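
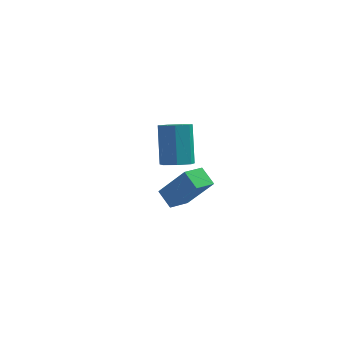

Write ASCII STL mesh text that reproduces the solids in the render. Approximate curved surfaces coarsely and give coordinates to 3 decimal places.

solid 
facet normal 0.161 -0.418 -0.894
outer loop
vertex -2.486 -1.803 0.436
vertex -3.135 -2.154 0.483
vertex -2.991 -1.487 0.197
endloop
endfacet
facet normal 0.596 0.764 -0.249
outer loop
vertex -2.486 -1.803 0.436
vertex -2.991 -1.487 0.197
vertex -2.815 -0.954 2.251
endloop
endfacet
facet normal 0.595 0.764 -0.249
outer loop
vertex -2.815 -0.954 2.251
vertex -2.991 -1.487 0.197
vertex -3.32 -0.639 2.011
endloop
endfacet
facet normal -0.163 0.419 0.893
outer loop
vertex -2.815 -0.954 2.251
vertex -3.32 -0.639 2.011
vertex -3.465 -1.306 2.297
endloop
endfacet
facet normal 0.162 -0.418 -0.894
outer loop
vertex -2.991 -1.487 0.197
vertex -3.135 -2.154 0.483
vertex -3.605 -1.674 0.173
endloop
endfacet
facet normal -0.245 0.861 -0.447
outer loop
vertex -2.991 -1.487 0.197
vertex -3.605 -1.674 0.173
vertex -3.32 -0.639 2.011
endloop
endfacet
facet normal -0.243 0.861 -0.447
outer loop
vertex -3.32 -0.639 2.011
vertex -3.605 -1.674 0.173
vertex -3.934 -0.825 1.987
endloop
endfacet
facet normal -0.162 0.418 0.894
outer loop
vertex -3.32 -0.639 2.011
vertex -3.934 -0.825 1.987
vertex -3.465 -1.306 2.297
endloop
endfacet
facet normal 0.163 -0.418 -0.894
outer loop
vertex -3.605 -1.674 0.173
vertex -3.135 -2.154 0.483
vertex -3.865 -2.222 0.382
endloop
endfacet
facet normal -0.900 0.309 -0.308
outer loop
vertex -3.605 -1.674 0.173
vertex -3.865 -2.222 0.382
vertex -3.934 -0.825 1.987
endloop
endfacet
facet normal -0.899 0.310 -0.308
outer loop
vertex -3.934 -0.825 1.987
vertex -3.865 -2.222 0.382
vertex -4.195 -1.374 2.197
endloop
endfacet
facet normal -0.161 0.419 0.894
outer loop
vertex -3.934 -0.825 1.987
vertex -4.195 -1.374 2.197
vertex -3.465 -1.306 2.297
endloop
endfacet
facet normal 0.163 -0.417 -0.894
outer loop
vertex -3.865 -2.222 0.382
vertex -3.135 -2.154 0.483
vertex -3.576 -2.72 0.667
endloop
endfacet
facet normal -0.878 -0.474 0.062
outer loop
vertex -3.865 -2.222 0.382
vertex -3.576 -2.72 0.667
vertex -4.195 -1.374 2.197
endloop
endfacet
facet normal -0.877 -0.476 0.063
outer loop
vertex -4.195 -1.374 2.197
vertex -3.576 -2.72 0.667
vertex -3.905 -1.871 2.482
endloop
endfacet
facet normal -0.161 0.418 0.894
outer loop
vertex -4.195 -1.374 2.197
vertex -3.905 -1.871 2.482
vertex -3.465 -1.306 2.297
endloop
endfacet
facet normal 0.163 -0.417 -0.894
outer loop
vertex -3.576 -2.72 0.667
vertex -3.135 -2.154 0.483
vertex -2.955 -2.791 0.813
endloop
endfacet
facet normal -0.194 -0.902 0.387
outer loop
vertex -3.576 -2.72 0.667
vertex -2.955 -2.791 0.813
vertex -3.905 -1.871 2.482
endloop
endfacet
facet normal -0.195 -0.902 0.386
outer loop
vertex -3.905 -1.871 2.482
vertex -2.955 -2.791 0.813
vertex -3.284 -1.943 2.628
endloop
endfacet
facet normal -0.162 0.418 0.894
outer loop
vertex -3.905 -1.871 2.482
vertex -3.284 -1.943 2.628
vertex -3.465 -1.306 2.297
endloop
endfacet
facet normal 0.163 -0.417 -0.894
outer loop
vertex -2.955 -2.791 0.813
vertex -3.135 -2.154 0.483
vertex -2.47 -2.383 0.711
endloop
endfacet
facet normal 0.635 -0.650 0.419
outer loop
vertex -2.955 -2.791 0.813
vertex -2.47 -2.383 0.711
vertex -3.284 -1.943 2.628
endloop
endfacet
facet normal 0.635 -0.649 0.419
outer loop
vertex -3.284 -1.943 2.628
vertex -2.47 -2.383 0.711
vertex -2.799 -1.535 2.525
endloop
endfacet
facet normal -0.162 0.418 0.894
outer loop
vertex -3.284 -1.943 2.628
vertex -2.799 -1.535 2.525
vertex -3.465 -1.306 2.297
endloop
endfacet
facet normal 0.162 -0.419 -0.893
outer loop
vertex -2.47 -2.383 0.711
vertex -3.135 -2.154 0.483
vertex -2.486 -1.803 0.436
endloop
endfacet
facet normal 0.986 0.092 0.136
outer loop
vertex -2.47 -2.383 0.711
vertex -2.486 -1.803 0.436
vertex -2.799 -1.535 2.525
endloop
endfacet
facet normal 0.986 0.091 0.136
outer loop
vertex -2.799 -1.535 2.525
vertex -2.486 -1.803 0.436
vertex -2.815 -0.954 2.251
endloop
endfacet
facet normal -0.163 0.417 0.894
outer loop
vertex -2.799 -1.535 2.525
vertex -2.815 -0.954 2.251
vertex -3.465 -1.306 2.297
endloop
endfacet
facet normal -0.647 0.469 0.601
outer loop
vertex -3.751 1.185 -2.021
vertex -3.232 2.158 -2.221
vertex -5.047 1.535 -3.688
endloop
endfacet
facet normal -0.464 -0.868 0.179
outer loop
vertex -4.368 1.042 -4.319
vertex -3.751 1.185 -2.021
vertex -5.047 1.535 -3.688
endloop
endfacet
facet normal -0.647 0.469 0.601
outer loop
vertex -5.047 1.535 -3.688
vertex -3.232 2.158 -2.221
vertex -4.528 2.507 -3.888
endloop
endfacet
facet normal -0.606 0.163 -0.779
outer loop
vertex -4.528 2.507 -3.888
vertex -4.368 1.042 -4.319
vertex -5.047 1.535 -3.688
endloop
endfacet
facet normal 0.606 -0.163 0.779
outer loop
vertex -3.751 1.185 -2.021
vertex -2.553 1.665 -2.852
vertex -3.232 2.158 -2.221
endloop
endfacet
facet normal -0.463 -0.868 0.178
outer loop
vertex -3.072 0.693 -2.652
vertex -3.751 1.185 -2.021
vertex -4.368 1.042 -4.319
endloop
endfacet
facet normal 0.606 -0.163 0.779
outer loop
vertex -3.072 0.693 -2.652
vertex -2.553 1.665 -2.852
vertex -3.751 1.185 -2.021
endloop
endfacet
facet normal 0.464 0.868 -0.179
outer loop
vertex -3.232 2.158 -2.221
vertex -2.553 1.665 -2.852
vertex -4.528 2.507 -3.888
endloop
endfacet
facet normal -0.606 0.163 -0.779
outer loop
vertex -3.849 2.015 -4.519
vertex -4.368 1.042 -4.319
vertex -4.528 2.507 -3.888
endloop
endfacet
facet normal 0.463 0.868 -0.178
outer loop
vertex -4.528 2.507 -3.888
vertex -2.553 1.665 -2.852
vertex -3.849 2.015 -4.519
endloop
endfacet
facet normal 0.647 -0.469 -0.601
outer loop
vertex -3.849 2.015 -4.519
vertex -3.072 0.693 -2.652
vertex -4.368 1.042 -4.319
endloop
endfacet
facet normal 0.647 -0.469 -0.601
outer loop
vertex -2.553 1.665 -2.852
vertex -3.072 0.693 -2.652
vertex -3.849 2.015 -4.519
endloop
endfacet

endsolid


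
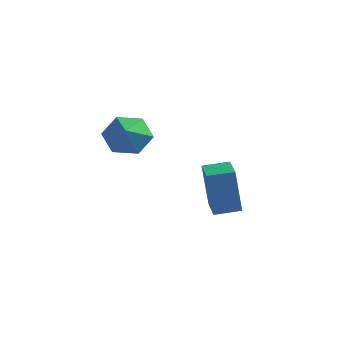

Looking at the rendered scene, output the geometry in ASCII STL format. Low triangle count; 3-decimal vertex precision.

solid 
facet normal -0.416 0.744 -0.522
outer loop
vertex -1.694 -0.765 1.149
vertex -2.204 -0.604 1.785
vertex -1.467 -0.225 1.738
endloop
endfacet
facet normal 0.957 -0.259 -0.131
outer loop
vertex -1.694 -0.765 1.149
vertex -1.467 -0.225 1.738
vertex -1.716 -1.476 2.395
endloop
endfacet
facet normal -0.416 0.745 -0.521
outer loop
vertex -1.467 -0.225 1.738
vertex -2.204 -0.604 1.785
vertex -1.976 -0.065 2.373
endloop
endfacet
facet normal 0.790 0.155 0.594
outer loop
vertex -1.467 -0.225 1.738
vertex -1.976 -0.065 2.373
vertex -1.716 -1.476 2.395
endloop
endfacet
facet normal -0.416 0.745 -0.521
outer loop
vertex -1.976 -0.065 2.373
vertex -2.204 -0.604 1.785
vertex -2.713 -0.444 2.42
endloop
endfacet
facet normal 0.051 0.025 0.998
outer loop
vertex -1.976 -0.065 2.373
vertex -2.713 -0.444 2.42
vertex -1.716 -1.476 2.395
endloop
endfacet
facet normal -0.417 0.744 -0.522
outer loop
vertex -2.713 -0.444 2.42
vertex -2.204 -0.604 1.785
vertex -2.94 -0.984 1.832
endloop
endfacet
facet normal -0.521 -0.519 0.678
outer loop
vertex -2.713 -0.444 2.42
vertex -2.94 -0.984 1.832
vertex -1.716 -1.476 2.395
endloop
endfacet
facet normal -0.417 0.744 -0.522
outer loop
vertex -2.94 -0.984 1.832
vertex -2.204 -0.604 1.785
vertex -2.431 -1.144 1.197
endloop
endfacet
facet normal -0.353 -0.934 -0.048
outer loop
vertex -2.94 -0.984 1.832
vertex -2.431 -1.144 1.197
vertex -1.716 -1.476 2.395
endloop
endfacet
facet normal -0.417 0.744 -0.522
outer loop
vertex -2.431 -1.144 1.197
vertex -2.204 -0.604 1.785
vertex -1.694 -0.765 1.149
endloop
endfacet
facet normal 0.384 -0.805 -0.452
outer loop
vertex -2.431 -1.144 1.197
vertex -1.694 -0.765 1.149
vertex -1.716 -1.476 2.395
endloop
endfacet
facet normal -0.630 0.776 0.032
outer loop
vertex -1.682 3.16 -0.839
vertex -0.933 3.762 -0.706
vertex -1.522 3.366 -2.68
endloop
endfacet
facet normal -0.772 -0.620 -0.137
outer loop
vertex -0.867 2.558 -2.714
vertex -1.682 3.16 -0.839
vertex -1.522 3.366 -2.68
endloop
endfacet
facet normal -0.628 0.777 0.032
outer loop
vertex -1.522 3.366 -2.68
vertex -0.933 3.762 -0.706
vertex -0.772 3.967 -2.548
endloop
endfacet
facet normal 0.085 0.111 -0.990
outer loop
vertex -0.772 3.967 -2.548
vertex -0.867 2.558 -2.714
vertex -1.522 3.366 -2.68
endloop
endfacet
facet normal -0.086 -0.112 0.990
outer loop
vertex -1.682 3.16 -0.839
vertex -0.278 2.954 -0.74
vertex -0.933 3.762 -0.706
endloop
endfacet
facet normal -0.772 -0.620 -0.137
outer loop
vertex -1.028 2.353 -0.872
vertex -1.682 3.16 -0.839
vertex -0.867 2.558 -2.714
endloop
endfacet
facet normal -0.086 -0.110 0.990
outer loop
vertex -1.028 2.353 -0.872
vertex -0.278 2.954 -0.74
vertex -1.682 3.16 -0.839
endloop
endfacet
facet normal 0.772 0.620 0.137
outer loop
vertex -0.933 3.762 -0.706
vertex -0.278 2.954 -0.74
vertex -0.772 3.967 -2.548
endloop
endfacet
facet normal 0.087 0.111 -0.990
outer loop
vertex -0.118 3.16 -2.581
vertex -0.867 2.558 -2.714
vertex -0.772 3.967 -2.548
endloop
endfacet
facet normal 0.772 0.620 0.137
outer loop
vertex -0.772 3.967 -2.548
vertex -0.278 2.954 -0.74
vertex -0.118 3.16 -2.581
endloop
endfacet
facet normal 0.630 -0.776 -0.031
outer loop
vertex -0.118 3.16 -2.581
vertex -1.028 2.353 -0.872
vertex -0.867 2.558 -2.714
endloop
endfacet
facet normal 0.628 -0.777 -0.032
outer loop
vertex -0.278 2.954 -0.74
vertex -1.028 2.353 -0.872
vertex -0.118 3.16 -2.581
endloop
endfacet

endsolid


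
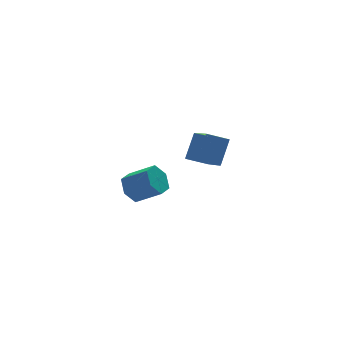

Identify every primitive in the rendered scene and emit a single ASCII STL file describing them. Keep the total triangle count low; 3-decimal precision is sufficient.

solid 
facet normal -0.586 0.581 -0.564
outer loop
vertex 2.83 2.18 -2.373
vertex 2.189 1.697 -2.205
vertex 2.358 2.337 -1.721
endloop
endfacet
facet normal 0.570 0.791 0.222
outer loop
vertex 2.83 2.18 -2.373
vertex 2.358 2.337 -1.721
vertex 3.692 1.326 -1.543
endloop
endfacet
facet normal 0.570 0.791 0.223
outer loop
vertex 3.692 1.326 -1.543
vertex 2.358 2.337 -1.721
vertex 3.219 1.483 -0.891
endloop
endfacet
facet normal 0.586 -0.581 0.565
outer loop
vertex 3.692 1.326 -1.543
vertex 3.219 1.483 -0.891
vertex 3.051 0.843 -1.375
endloop
endfacet
facet normal -0.586 0.581 -0.564
outer loop
vertex 2.358 2.337 -1.721
vertex 2.189 1.697 -2.205
vertex 1.717 1.854 -1.553
endloop
endfacet
facet normal -0.214 0.562 0.799
outer loop
vertex 2.358 2.337 -1.721
vertex 1.717 1.854 -1.553
vertex 3.219 1.483 -0.891
endloop
endfacet
facet normal -0.214 0.562 0.799
outer loop
vertex 3.219 1.483 -0.891
vertex 1.717 1.854 -1.553
vertex 2.578 1.0 -0.723
endloop
endfacet
facet normal 0.586 -0.581 0.565
outer loop
vertex 3.219 1.483 -0.891
vertex 2.578 1.0 -0.723
vertex 3.051 0.843 -1.375
endloop
endfacet
facet normal -0.586 0.581 -0.564
outer loop
vertex 1.717 1.854 -1.553
vertex 2.189 1.697 -2.205
vertex 1.548 1.214 -2.037
endloop
endfacet
facet normal -0.784 -0.229 0.577
outer loop
vertex 1.717 1.854 -1.553
vertex 1.548 1.214 -2.037
vertex 2.578 1.0 -0.723
endloop
endfacet
facet normal -0.784 -0.230 0.577
outer loop
vertex 2.578 1.0 -0.723
vertex 1.548 1.214 -2.037
vertex 2.41 0.36 -1.207
endloop
endfacet
facet normal 0.586 -0.581 0.565
outer loop
vertex 2.578 1.0 -0.723
vertex 2.41 0.36 -1.207
vertex 3.051 0.843 -1.375
endloop
endfacet
facet normal -0.586 0.581 -0.565
outer loop
vertex 1.548 1.214 -2.037
vertex 2.189 1.697 -2.205
vertex 2.021 1.057 -2.689
endloop
endfacet
facet normal -0.570 -0.791 -0.223
outer loop
vertex 1.548 1.214 -2.037
vertex 2.021 1.057 -2.689
vertex 2.41 0.36 -1.207
endloop
endfacet
facet normal -0.570 -0.791 -0.222
outer loop
vertex 2.41 0.36 -1.207
vertex 2.021 1.057 -2.689
vertex 2.882 0.203 -1.859
endloop
endfacet
facet normal 0.586 -0.581 0.564
outer loop
vertex 2.41 0.36 -1.207
vertex 2.882 0.203 -1.859
vertex 3.051 0.843 -1.375
endloop
endfacet
facet normal -0.586 0.581 -0.565
outer loop
vertex 2.021 1.057 -2.689
vertex 2.189 1.697 -2.205
vertex 2.662 1.54 -2.857
endloop
endfacet
facet normal 0.214 -0.562 -0.799
outer loop
vertex 2.021 1.057 -2.689
vertex 2.662 1.54 -2.857
vertex 2.882 0.203 -1.859
endloop
endfacet
facet normal 0.214 -0.562 -0.799
outer loop
vertex 2.882 0.203 -1.859
vertex 2.662 1.54 -2.857
vertex 3.523 0.686 -2.027
endloop
endfacet
facet normal 0.586 -0.581 0.564
outer loop
vertex 2.882 0.203 -1.859
vertex 3.523 0.686 -2.027
vertex 3.051 0.843 -1.375
endloop
endfacet
facet normal -0.586 0.581 -0.565
outer loop
vertex 2.662 1.54 -2.857
vertex 2.189 1.697 -2.205
vertex 2.83 2.18 -2.373
endloop
endfacet
facet normal 0.784 0.230 -0.576
outer loop
vertex 2.662 1.54 -2.857
vertex 2.83 2.18 -2.373
vertex 3.523 0.686 -2.027
endloop
endfacet
facet normal 0.784 0.230 -0.577
outer loop
vertex 3.523 0.686 -2.027
vertex 2.83 2.18 -2.373
vertex 3.692 1.326 -1.543
endloop
endfacet
facet normal 0.586 -0.581 0.564
outer loop
vertex 3.523 0.686 -2.027
vertex 3.692 1.326 -1.543
vertex 3.051 0.843 -1.375
endloop
endfacet
facet normal -0.522 -0.393 -0.757
outer loop
vertex 3.207 -4.443 2.948
vertex 2.349 -4.004 3.311
vertex 3.611 -2.659 1.744
endloop
endfacet
facet normal 0.833 -0.426 -0.352
outer loop
vertex 4.331 -2.116 2.789
vertex 3.207 -4.443 2.948
vertex 3.611 -2.659 1.744
endloop
endfacet
facet normal -0.522 -0.393 -0.757
outer loop
vertex 3.611 -2.659 1.744
vertex 2.349 -4.004 3.311
vertex 2.753 -2.22 2.107
endloop
endfacet
facet normal 0.184 0.815 -0.550
outer loop
vertex 2.753 -2.22 2.107
vertex 4.331 -2.116 2.789
vertex 3.611 -2.659 1.744
endloop
endfacet
facet normal -0.184 -0.815 0.550
outer loop
vertex 3.207 -4.443 2.948
vertex 3.069 -3.461 4.356
vertex 2.349 -4.004 3.311
endloop
endfacet
facet normal 0.833 -0.426 -0.352
outer loop
vertex 3.927 -3.9 3.993
vertex 3.207 -4.443 2.948
vertex 4.331 -2.116 2.789
endloop
endfacet
facet normal -0.184 -0.815 0.550
outer loop
vertex 3.927 -3.9 3.993
vertex 3.069 -3.461 4.356
vertex 3.207 -4.443 2.948
endloop
endfacet
facet normal -0.833 0.426 0.352
outer loop
vertex 2.349 -4.004 3.311
vertex 3.069 -3.461 4.356
vertex 2.753 -2.22 2.107
endloop
endfacet
facet normal 0.184 0.815 -0.550
outer loop
vertex 3.473 -1.677 3.152
vertex 4.331 -2.116 2.789
vertex 2.753 -2.22 2.107
endloop
endfacet
facet normal -0.833 0.426 0.352
outer loop
vertex 2.753 -2.22 2.107
vertex 3.069 -3.461 4.356
vertex 3.473 -1.677 3.152
endloop
endfacet
facet normal 0.522 0.393 0.757
outer loop
vertex 3.473 -1.677 3.152
vertex 3.927 -3.9 3.993
vertex 4.331 -2.116 2.789
endloop
endfacet
facet normal 0.522 0.393 0.757
outer loop
vertex 3.069 -3.461 4.356
vertex 3.927 -3.9 3.993
vertex 3.473 -1.677 3.152
endloop
endfacet

endsolid


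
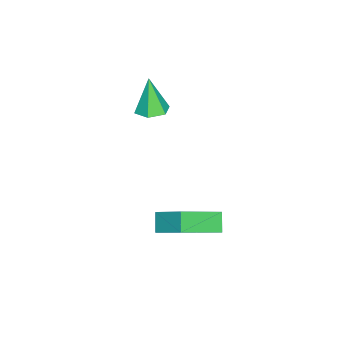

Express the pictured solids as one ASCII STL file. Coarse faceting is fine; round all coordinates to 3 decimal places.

solid 
facet normal 0.234 0.148 -0.961
outer loop
vertex -2.779 -2.923 -0.504
vertex -3.182 -2.351 -0.514
vertex -2.505 -2.299 -0.341
endloop
endfacet
facet normal 0.751 -0.455 0.479
outer loop
vertex -2.779 -2.923 -0.504
vertex -2.505 -2.299 -0.341
vertex -3.558 -2.589 1.034
endloop
endfacet
facet normal 0.234 0.149 -0.961
outer loop
vertex -2.505 -2.299 -0.341
vertex -3.182 -2.351 -0.514
vertex -2.909 -1.727 -0.351
endloop
endfacet
facet normal 0.650 0.470 0.597
outer loop
vertex -2.505 -2.299 -0.341
vertex -2.909 -1.727 -0.351
vertex -3.558 -2.589 1.034
endloop
endfacet
facet normal 0.233 0.149 -0.961
outer loop
vertex -2.909 -1.727 -0.351
vertex -3.182 -2.351 -0.514
vertex -3.585 -1.779 -0.523
endloop
endfacet
facet normal -0.183 0.871 0.456
outer loop
vertex -2.909 -1.727 -0.351
vertex -3.585 -1.779 -0.523
vertex -3.558 -2.589 1.034
endloop
endfacet
facet normal 0.233 0.149 -0.961
outer loop
vertex -3.585 -1.779 -0.523
vertex -3.182 -2.351 -0.514
vertex -3.858 -2.402 -0.686
endloop
endfacet
facet normal -0.916 0.350 0.198
outer loop
vertex -3.585 -1.779 -0.523
vertex -3.858 -2.402 -0.686
vertex -3.558 -2.589 1.034
endloop
endfacet
facet normal 0.233 0.148 -0.961
outer loop
vertex -3.858 -2.402 -0.686
vertex -3.182 -2.351 -0.514
vertex -3.455 -2.974 -0.676
endloop
endfacet
facet normal -0.816 -0.573 0.080
outer loop
vertex -3.858 -2.402 -0.686
vertex -3.455 -2.974 -0.676
vertex -3.558 -2.589 1.034
endloop
endfacet
facet normal 0.233 0.148 -0.961
outer loop
vertex -3.455 -2.974 -0.676
vertex -3.182 -2.351 -0.514
vertex -2.779 -2.923 -0.504
endloop
endfacet
facet normal 0.017 -0.975 0.221
outer loop
vertex -3.455 -2.974 -0.676
vertex -2.779 -2.923 -0.504
vertex -3.558 -2.589 1.034
endloop
endfacet
facet normal -0.725 -0.225 0.650
outer loop
vertex 1.296 -0.808 -1.932
vertex 1.715 0.271 -1.091
vertex 0.081 0.396 -2.87
endloop
endfacet
facet normal -0.293 -0.754 -0.588
outer loop
vertex 0.705 0.589 -3.429
vertex 1.296 -0.808 -1.932
vertex 0.081 0.396 -2.87
endloop
endfacet
facet normal -0.725 -0.225 0.650
outer loop
vertex 0.081 0.396 -2.87
vertex 1.715 0.271 -1.091
vertex 0.5 1.474 -2.029
endloop
endfacet
facet normal -0.622 0.617 -0.481
outer loop
vertex 0.5 1.474 -2.029
vertex 0.705 0.589 -3.429
vertex 0.081 0.396 -2.87
endloop
endfacet
facet normal 0.622 -0.617 0.482
outer loop
vertex 1.296 -0.808 -1.932
vertex 2.339 0.464 -1.65
vertex 1.715 0.271 -1.091
endloop
endfacet
facet normal -0.292 -0.754 -0.588
outer loop
vertex 1.92 -0.614 -2.491
vertex 1.296 -0.808 -1.932
vertex 0.705 0.589 -3.429
endloop
endfacet
facet normal 0.623 -0.617 0.481
outer loop
vertex 1.92 -0.614 -2.491
vertex 2.339 0.464 -1.65
vertex 1.296 -0.808 -1.932
endloop
endfacet
facet normal 0.293 0.754 0.588
outer loop
vertex 1.715 0.271 -1.091
vertex 2.339 0.464 -1.65
vertex 0.5 1.474 -2.029
endloop
endfacet
facet normal -0.623 0.617 -0.481
outer loop
vertex 1.124 1.668 -2.588
vertex 0.705 0.589 -3.429
vertex 0.5 1.474 -2.029
endloop
endfacet
facet normal 0.293 0.754 0.588
outer loop
vertex 0.5 1.474 -2.029
vertex 2.339 0.464 -1.65
vertex 1.124 1.668 -2.588
endloop
endfacet
facet normal 0.725 0.225 -0.650
outer loop
vertex 1.124 1.668 -2.588
vertex 1.92 -0.614 -2.491
vertex 0.705 0.589 -3.429
endloop
endfacet
facet normal 0.725 0.225 -0.650
outer loop
vertex 2.339 0.464 -1.65
vertex 1.92 -0.614 -2.491
vertex 1.124 1.668 -2.588
endloop
endfacet

endsolid


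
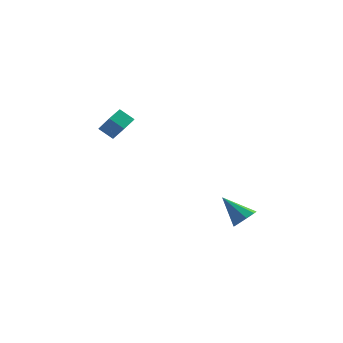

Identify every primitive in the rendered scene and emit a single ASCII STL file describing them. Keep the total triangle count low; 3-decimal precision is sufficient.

solid 
facet normal 0.695 -0.277 -0.664
outer loop
vertex 4.88 -4.124 -1.359
vertex 4.358 -3.928 -1.987
vertex 4.942 -3.513 -1.549
endloop
endfacet
facet normal 0.415 0.232 0.880
outer loop
vertex 4.88 -4.124 -1.359
vertex 4.942 -3.513 -1.549
vertex 2.962 -3.372 -0.653
endloop
endfacet
facet normal 0.695 -0.276 -0.664
outer loop
vertex 4.942 -3.513 -1.549
vertex 4.358 -3.928 -1.987
vertex 4.662 -3.145 -1.995
endloop
endfacet
facet normal 0.284 0.819 0.498
outer loop
vertex 4.942 -3.513 -1.549
vertex 4.662 -3.145 -1.995
vertex 2.962 -3.372 -0.653
endloop
endfacet
facet normal 0.695 -0.277 -0.663
outer loop
vertex 4.662 -3.145 -1.995
vertex 4.358 -3.928 -1.987
vertex 4.204 -3.236 -2.437
endloop
endfacet
facet normal -0.161 0.986 -0.037
outer loop
vertex 4.662 -3.145 -1.995
vertex 4.204 -3.236 -2.437
vertex 2.962 -3.372 -0.653
endloop
endfacet
facet normal 0.695 -0.277 -0.664
outer loop
vertex 4.204 -3.236 -2.437
vertex 4.358 -3.928 -1.987
vertex 3.836 -3.732 -2.615
endloop
endfacet
facet normal -0.657 0.634 -0.409
outer loop
vertex 4.204 -3.236 -2.437
vertex 3.836 -3.732 -2.615
vertex 2.962 -3.372 -0.653
endloop
endfacet
facet normal 0.695 -0.277 -0.664
outer loop
vertex 3.836 -3.732 -2.615
vertex 4.358 -3.928 -1.987
vertex 3.774 -4.343 -2.425
endloop
endfacet
facet normal -0.915 -0.032 -0.402
outer loop
vertex 3.836 -3.732 -2.615
vertex 3.774 -4.343 -2.425
vertex 2.962 -3.372 -0.653
endloop
endfacet
facet normal 0.695 -0.276 -0.664
outer loop
vertex 3.774 -4.343 -2.425
vertex 4.358 -3.928 -1.987
vertex 4.054 -4.711 -1.979
endloop
endfacet
facet normal -0.784 -0.620 -0.019
outer loop
vertex 3.774 -4.343 -2.425
vertex 4.054 -4.711 -1.979
vertex 2.962 -3.372 -0.653
endloop
endfacet
facet normal 0.694 -0.276 -0.664
outer loop
vertex 4.054 -4.711 -1.979
vertex 4.358 -3.928 -1.987
vertex 4.513 -4.62 -1.537
endloop
endfacet
facet normal -0.340 -0.787 0.515
outer loop
vertex 4.054 -4.711 -1.979
vertex 4.513 -4.62 -1.537
vertex 2.962 -3.372 -0.653
endloop
endfacet
facet normal 0.695 -0.276 -0.664
outer loop
vertex 4.513 -4.62 -1.537
vertex 4.358 -3.928 -1.987
vertex 4.88 -4.124 -1.359
endloop
endfacet
facet normal 0.156 -0.434 0.887
outer loop
vertex 4.513 -4.62 -1.537
vertex 4.88 -4.124 -1.359
vertex 2.962 -3.372 -0.653
endloop
endfacet
facet normal -0.789 0.126 0.602
outer loop
vertex -3.776 -2.11 4.558
vertex -3.36 -1.189 4.911
vertex -4.624 -1.23 3.263
endloop
endfacet
facet normal -0.389 -0.860 -0.330
outer loop
vertex -3.74 -1.371 2.589
vertex -3.776 -2.11 4.558
vertex -4.624 -1.23 3.263
endloop
endfacet
facet normal -0.789 0.126 0.602
outer loop
vertex -4.624 -1.23 3.263
vertex -3.36 -1.189 4.911
vertex -4.207 -0.31 3.617
endloop
endfacet
facet normal -0.475 0.495 -0.727
outer loop
vertex -4.207 -0.31 3.617
vertex -3.74 -1.371 2.589
vertex -4.624 -1.23 3.263
endloop
endfacet
facet normal 0.476 -0.494 0.728
outer loop
vertex -3.776 -2.11 4.558
vertex -2.476 -1.33 4.237
vertex -3.36 -1.189 4.911
endloop
endfacet
facet normal -0.389 -0.860 -0.330
outer loop
vertex -2.893 -2.25 3.883
vertex -3.776 -2.11 4.558
vertex -3.74 -1.371 2.589
endloop
endfacet
facet normal 0.477 -0.495 0.726
outer loop
vertex -2.893 -2.25 3.883
vertex -2.476 -1.33 4.237
vertex -3.776 -2.11 4.558
endloop
endfacet
facet normal 0.389 0.860 0.330
outer loop
vertex -3.36 -1.189 4.911
vertex -2.476 -1.33 4.237
vertex -4.207 -0.31 3.617
endloop
endfacet
facet normal -0.477 0.494 -0.727
outer loop
vertex -3.324 -0.45 2.942
vertex -3.74 -1.371 2.589
vertex -4.207 -0.31 3.617
endloop
endfacet
facet normal 0.389 0.860 0.330
outer loop
vertex -4.207 -0.31 3.617
vertex -2.476 -1.33 4.237
vertex -3.324 -0.45 2.942
endloop
endfacet
facet normal 0.789 -0.126 -0.602
outer loop
vertex -3.324 -0.45 2.942
vertex -2.893 -2.25 3.883
vertex -3.74 -1.371 2.589
endloop
endfacet
facet normal 0.789 -0.126 -0.602
outer loop
vertex -2.476 -1.33 4.237
vertex -2.893 -2.25 3.883
vertex -3.324 -0.45 2.942
endloop
endfacet

endsolid


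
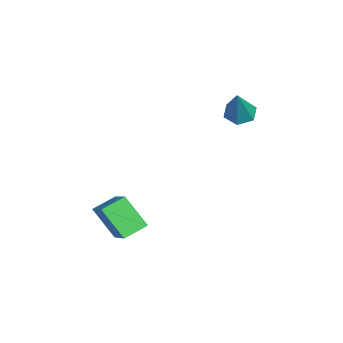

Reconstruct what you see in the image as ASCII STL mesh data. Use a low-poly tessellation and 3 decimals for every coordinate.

solid 
facet normal -0.508 0.098 -0.856
outer loop
vertex -1.603 2.187 1.142
vertex -2.094 2.306 1.447
vertex -1.735 2.745 1.284
endloop
endfacet
facet normal 0.949 0.267 -0.167
outer loop
vertex -1.603 2.187 1.142
vertex -1.735 2.745 1.284
vertex -1.306 2.154 2.773
endloop
endfacet
facet normal -0.509 0.098 -0.855
outer loop
vertex -1.735 2.745 1.284
vertex -2.094 2.306 1.447
vertex -2.225 2.864 1.589
endloop
endfacet
facet normal 0.372 0.895 0.248
outer loop
vertex -1.735 2.745 1.284
vertex -2.225 2.864 1.589
vertex -1.306 2.154 2.773
endloop
endfacet
facet normal -0.508 0.099 -0.856
outer loop
vertex -2.225 2.864 1.589
vertex -2.094 2.306 1.447
vertex -2.585 2.425 1.752
endloop
endfacet
facet normal -0.419 0.598 0.684
outer loop
vertex -2.225 2.864 1.589
vertex -2.585 2.425 1.752
vertex -1.306 2.154 2.773
endloop
endfacet
facet normal -0.508 0.099 -0.856
outer loop
vertex -2.585 2.425 1.752
vertex -2.094 2.306 1.447
vertex -2.454 1.868 1.61
endloop
endfacet
facet normal -0.631 -0.328 0.703
outer loop
vertex -2.585 2.425 1.752
vertex -2.454 1.868 1.61
vertex -1.306 2.154 2.773
endloop
endfacet
facet normal -0.508 0.099 -0.856
outer loop
vertex -2.454 1.868 1.61
vertex -2.094 2.306 1.447
vertex -1.963 1.749 1.305
endloop
endfacet
facet normal -0.053 -0.956 0.288
outer loop
vertex -2.454 1.868 1.61
vertex -1.963 1.749 1.305
vertex -1.306 2.154 2.773
endloop
endfacet
facet normal -0.508 0.099 -0.856
outer loop
vertex -1.963 1.749 1.305
vertex -2.094 2.306 1.447
vertex -1.603 2.187 1.142
endloop
endfacet
facet normal 0.736 -0.660 -0.147
outer loop
vertex -1.963 1.749 1.305
vertex -1.603 2.187 1.142
vertex -1.306 2.154 2.773
endloop
endfacet
facet normal -0.399 -0.533 0.746
outer loop
vertex 2.136 -2.287 -0.384
vertex 1.734 -1.537 -0.063
vertex 0.706 -2.623 -1.39
endloop
endfacet
facet normal 0.442 -0.825 -0.353
outer loop
vertex 1.246 -1.903 -2.397
vertex 2.136 -2.287 -0.384
vertex 0.706 -2.623 -1.39
endloop
endfacet
facet normal -0.400 -0.533 0.746
outer loop
vertex 0.706 -2.623 -1.39
vertex 1.734 -1.537 -0.063
vertex 0.304 -1.872 -1.069
endloop
endfacet
facet normal -0.803 -0.188 -0.565
outer loop
vertex 0.304 -1.872 -1.069
vertex 1.246 -1.903 -2.397
vertex 0.706 -2.623 -1.39
endloop
endfacet
facet normal 0.803 0.188 0.565
outer loop
vertex 2.136 -2.287 -0.384
vertex 2.274 -0.817 -1.07
vertex 1.734 -1.537 -0.063
endloop
endfacet
facet normal 0.441 -0.825 -0.353
outer loop
vertex 2.676 -1.568 -1.391
vertex 2.136 -2.287 -0.384
vertex 1.246 -1.903 -2.397
endloop
endfacet
facet normal 0.803 0.188 0.565
outer loop
vertex 2.676 -1.568 -1.391
vertex 2.274 -0.817 -1.07
vertex 2.136 -2.287 -0.384
endloop
endfacet
facet normal -0.442 0.825 0.353
outer loop
vertex 1.734 -1.537 -0.063
vertex 2.274 -0.817 -1.07
vertex 0.304 -1.872 -1.069
endloop
endfacet
facet normal -0.803 -0.189 -0.565
outer loop
vertex 0.844 -1.153 -2.076
vertex 1.246 -1.903 -2.397
vertex 0.304 -1.872 -1.069
endloop
endfacet
facet normal -0.442 0.825 0.352
outer loop
vertex 0.304 -1.872 -1.069
vertex 2.274 -0.817 -1.07
vertex 0.844 -1.153 -2.076
endloop
endfacet
facet normal 0.400 0.533 -0.746
outer loop
vertex 0.844 -1.153 -2.076
vertex 2.676 -1.568 -1.391
vertex 1.246 -1.903 -2.397
endloop
endfacet
facet normal 0.400 0.533 -0.746
outer loop
vertex 2.274 -0.817 -1.07
vertex 2.676 -1.568 -1.391
vertex 0.844 -1.153 -2.076
endloop
endfacet

endsolid


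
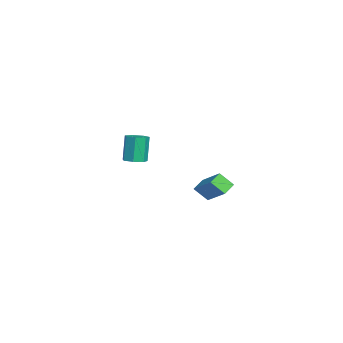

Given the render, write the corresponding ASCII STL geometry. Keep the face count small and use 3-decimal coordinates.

solid 
facet normal 0.284 -0.083 -0.955
outer loop
vertex -2.814 -2.051 0.661
vertex -3.551 -1.938 0.432
vertex -2.993 -1.407 0.552
endloop
endfacet
facet normal 0.922 0.298 0.247
outer loop
vertex -2.814 -2.051 0.661
vertex -2.993 -1.407 0.552
vertex -3.352 -1.894 2.476
endloop
endfacet
facet normal 0.922 0.298 0.247
outer loop
vertex -3.352 -1.894 2.476
vertex -2.993 -1.407 0.552
vertex -3.531 -1.25 2.367
endloop
endfacet
facet normal -0.283 0.083 0.956
outer loop
vertex -3.352 -1.894 2.476
vertex -3.531 -1.25 2.367
vertex -4.089 -1.782 2.248
endloop
endfacet
facet normal 0.284 -0.082 -0.955
outer loop
vertex -2.993 -1.407 0.552
vertex -3.551 -1.938 0.432
vertex -3.592 -1.164 0.353
endloop
endfacet
facet normal 0.368 0.930 0.029
outer loop
vertex -2.993 -1.407 0.552
vertex -3.592 -1.164 0.353
vertex -3.531 -1.25 2.367
endloop
endfacet
facet normal 0.368 0.930 0.029
outer loop
vertex -3.531 -1.25 2.367
vertex -3.592 -1.164 0.353
vertex -4.13 -1.007 2.169
endloop
endfacet
facet normal -0.282 0.082 0.956
outer loop
vertex -3.531 -1.25 2.367
vertex -4.13 -1.007 2.169
vertex -4.089 -1.782 2.248
endloop
endfacet
facet normal 0.283 -0.083 -0.956
outer loop
vertex -3.592 -1.164 0.353
vertex -3.551 -1.938 0.432
vertex -4.161 -1.504 0.214
endloop
endfacet
facet normal -0.463 0.861 -0.212
outer loop
vertex -3.592 -1.164 0.353
vertex -4.161 -1.504 0.214
vertex -4.13 -1.007 2.169
endloop
endfacet
facet normal -0.462 0.861 -0.212
outer loop
vertex -4.13 -1.007 2.169
vertex -4.161 -1.504 0.214
vertex -4.699 -1.347 2.029
endloop
endfacet
facet normal -0.284 0.082 0.955
outer loop
vertex -4.13 -1.007 2.169
vertex -4.699 -1.347 2.029
vertex -4.089 -1.782 2.248
endloop
endfacet
facet normal 0.283 -0.082 -0.956
outer loop
vertex -4.161 -1.504 0.214
vertex -3.551 -1.938 0.432
vertex -4.27 -2.171 0.239
endloop
endfacet
facet normal -0.945 0.144 -0.293
outer loop
vertex -4.161 -1.504 0.214
vertex -4.27 -2.171 0.239
vertex -4.699 -1.347 2.029
endloop
endfacet
facet normal -0.946 0.143 -0.292
outer loop
vertex -4.699 -1.347 2.029
vertex -4.27 -2.171 0.239
vertex -4.808 -2.014 2.055
endloop
endfacet
facet normal -0.283 0.084 0.955
outer loop
vertex -4.699 -1.347 2.029
vertex -4.808 -2.014 2.055
vertex -4.089 -1.782 2.248
endloop
endfacet
facet normal 0.283 -0.083 -0.955
outer loop
vertex -4.27 -2.171 0.239
vertex -3.551 -1.938 0.432
vertex -3.838 -2.663 0.41
endloop
endfacet
facet normal -0.716 -0.682 -0.153
outer loop
vertex -4.27 -2.171 0.239
vertex -3.838 -2.663 0.41
vertex -4.808 -2.014 2.055
endloop
endfacet
facet normal -0.716 -0.681 -0.154
outer loop
vertex -4.808 -2.014 2.055
vertex -3.838 -2.663 0.41
vertex -4.376 -2.507 2.225
endloop
endfacet
facet normal -0.283 0.082 0.956
outer loop
vertex -4.808 -2.014 2.055
vertex -4.376 -2.507 2.225
vertex -4.089 -1.782 2.248
endloop
endfacet
facet normal 0.283 -0.083 -0.956
outer loop
vertex -3.838 -2.663 0.41
vertex -3.551 -1.938 0.432
vertex -3.19 -2.61 0.597
endloop
endfacet
facet normal 0.052 -0.994 0.101
outer loop
vertex -3.838 -2.663 0.41
vertex -3.19 -2.61 0.597
vertex -4.376 -2.507 2.225
endloop
endfacet
facet normal 0.053 -0.993 0.102
outer loop
vertex -4.376 -2.507 2.225
vertex -3.19 -2.61 0.597
vertex -3.728 -2.453 2.413
endloop
endfacet
facet normal -0.284 0.082 0.955
outer loop
vertex -4.376 -2.507 2.225
vertex -3.728 -2.453 2.413
vertex -4.089 -1.782 2.248
endloop
endfacet
facet normal 0.284 -0.082 -0.955
outer loop
vertex -3.19 -2.61 0.597
vertex -3.551 -1.938 0.432
vertex -2.814 -2.051 0.661
endloop
endfacet
facet normal 0.781 -0.558 0.280
outer loop
vertex -3.19 -2.61 0.597
vertex -2.814 -2.051 0.661
vertex -3.728 -2.453 2.413
endloop
endfacet
facet normal 0.782 -0.557 0.280
outer loop
vertex -3.728 -2.453 2.413
vertex -2.814 -2.051 0.661
vertex -3.352 -1.894 2.476
endloop
endfacet
facet normal -0.283 0.083 0.956
outer loop
vertex -3.728 -2.453 2.413
vertex -3.352 -1.894 2.476
vertex -4.089 -1.782 2.248
endloop
endfacet
facet normal -0.694 -0.427 -0.580
outer loop
vertex 3.494 1.227 1.255
vertex 2.829 1.785 1.64
vertex 3.69 2.032 0.428
endloop
endfacet
facet normal 0.701 -0.587 -0.405
outer loop
vertex 5.091 2.895 1.6
vertex 3.494 1.227 1.255
vertex 3.69 2.032 0.428
endloop
endfacet
facet normal -0.694 -0.427 -0.580
outer loop
vertex 3.69 2.032 0.428
vertex 2.829 1.785 1.64
vertex 3.025 2.59 0.813
endloop
endfacet
facet normal 0.168 0.687 -0.707
outer loop
vertex 3.025 2.59 0.813
vertex 5.091 2.895 1.6
vertex 3.69 2.032 0.428
endloop
endfacet
facet normal -0.168 -0.687 0.707
outer loop
vertex 3.494 1.227 1.255
vertex 4.23 2.648 2.812
vertex 2.829 1.785 1.64
endloop
endfacet
facet normal 0.701 -0.587 -0.405
outer loop
vertex 4.895 2.09 2.427
vertex 3.494 1.227 1.255
vertex 5.091 2.895 1.6
endloop
endfacet
facet normal -0.168 -0.687 0.707
outer loop
vertex 4.895 2.09 2.427
vertex 4.23 2.648 2.812
vertex 3.494 1.227 1.255
endloop
endfacet
facet normal -0.701 0.587 0.405
outer loop
vertex 2.829 1.785 1.64
vertex 4.23 2.648 2.812
vertex 3.025 2.59 0.813
endloop
endfacet
facet normal 0.168 0.687 -0.707
outer loop
vertex 4.426 3.453 1.985
vertex 5.091 2.895 1.6
vertex 3.025 2.59 0.813
endloop
endfacet
facet normal -0.701 0.587 0.405
outer loop
vertex 3.025 2.59 0.813
vertex 4.23 2.648 2.812
vertex 4.426 3.453 1.985
endloop
endfacet
facet normal 0.694 0.427 0.580
outer loop
vertex 4.426 3.453 1.985
vertex 4.895 2.09 2.427
vertex 5.091 2.895 1.6
endloop
endfacet
facet normal 0.694 0.427 0.580
outer loop
vertex 4.23 2.648 2.812
vertex 4.895 2.09 2.427
vertex 4.426 3.453 1.985
endloop
endfacet

endsolid


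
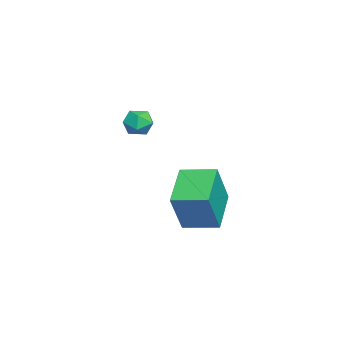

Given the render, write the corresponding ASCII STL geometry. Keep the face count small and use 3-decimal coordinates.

solid 
facet normal 0.012 0.035 0.999
outer loop
vertex 3.623 -0.902 4.431
vertex 3.679 -1.614 4.455
vertex 4.268 -1.21 4.434
endloop
endfacet
facet normal 0.295 0.626 0.722
outer loop
vertex 3.623 -0.902 4.431
vertex 4.268 -1.21 4.434
vertex 4.139 -0.653 4.004
endloop
endfacet
facet normal -0.197 0.932 0.305
outer loop
vertex 3.623 -0.902 4.431
vertex 4.139 -0.653 4.004
vertex 3.47 -0.714 3.759
endloop
endfacet
facet normal -0.784 0.528 0.326
outer loop
vertex 3.623 -0.902 4.431
vertex 3.47 -0.714 3.759
vertex 3.186 -1.308 4.037
endloop
endfacet
facet normal -0.656 -0.026 0.754
outer loop
vertex 3.623 -0.902 4.431
vertex 3.186 -1.308 4.037
vertex 3.679 -1.614 4.455
endloop
endfacet
facet normal 0.846 0.434 0.309
outer loop
vertex 4.139 -0.653 4.004
vertex 4.268 -1.21 4.434
vertex 4.514 -1.212 3.763
endloop
endfacet
facet normal 0.387 -0.525 0.758
outer loop
vertex 4.268 -1.21 4.434
vertex 3.679 -1.614 4.455
vertex 4.23 -1.806 4.041
endloop
endfacet
facet normal -0.694 -0.622 0.363
outer loop
vertex 3.679 -1.614 4.455
vertex 3.186 -1.308 4.037
vertex 3.561 -1.867 3.796
endloop
endfacet
facet normal -0.902 0.276 -0.332
outer loop
vertex 3.186 -1.308 4.037
vertex 3.47 -0.714 3.759
vertex 3.432 -1.31 3.366
endloop
endfacet
facet normal 0.049 0.929 -0.366
outer loop
vertex 3.47 -0.714 3.759
vertex 4.139 -0.653 4.004
vertex 4.021 -0.906 3.345
endloop
endfacet
facet normal 0.784 -0.528 -0.326
outer loop
vertex 4.077 -1.618 3.369
vertex 4.514 -1.212 3.763
vertex 4.23 -1.806 4.041
endloop
endfacet
facet normal 0.197 -0.932 -0.305
outer loop
vertex 4.077 -1.618 3.369
vertex 4.23 -1.806 4.041
vertex 3.561 -1.867 3.796
endloop
endfacet
facet normal -0.295 -0.626 -0.722
outer loop
vertex 4.077 -1.618 3.369
vertex 3.561 -1.867 3.796
vertex 3.432 -1.31 3.366
endloop
endfacet
facet normal -0.012 -0.035 -0.999
outer loop
vertex 4.077 -1.618 3.369
vertex 3.432 -1.31 3.366
vertex 4.021 -0.906 3.345
endloop
endfacet
facet normal 0.656 0.026 -0.754
outer loop
vertex 4.077 -1.618 3.369
vertex 4.021 -0.906 3.345
vertex 4.514 -1.212 3.763
endloop
endfacet
facet normal 0.902 -0.276 0.332
outer loop
vertex 4.23 -1.806 4.041
vertex 4.514 -1.212 3.763
vertex 4.268 -1.21 4.434
endloop
endfacet
facet normal -0.049 -0.929 0.366
outer loop
vertex 3.561 -1.867 3.796
vertex 4.23 -1.806 4.041
vertex 3.679 -1.614 4.455
endloop
endfacet
facet normal -0.846 -0.434 -0.309
outer loop
vertex 3.432 -1.31 3.366
vertex 3.561 -1.867 3.796
vertex 3.186 -1.308 4.037
endloop
endfacet
facet normal -0.387 0.525 -0.758
outer loop
vertex 4.021 -0.906 3.345
vertex 3.432 -1.31 3.366
vertex 3.47 -0.714 3.759
endloop
endfacet
facet normal 0.694 0.622 -0.363
outer loop
vertex 4.514 -1.212 3.763
vertex 4.021 -0.906 3.345
vertex 4.139 -0.653 4.004
endloop
endfacet
facet normal -0.892 0.074 0.445
outer loop
vertex 1.9 0.136 0.603
vertex 2.126 1.687 0.798
vertex 0.98 0.509 -1.304
endloop
endfacet
facet normal -0.143 -0.982 -0.123
outer loop
vertex 2.854 0.353 -2.238
vertex 1.9 0.136 0.603
vertex 0.98 0.509 -1.304
endloop
endfacet
facet normal -0.892 0.074 0.445
outer loop
vertex 0.98 0.509 -1.304
vertex 2.126 1.687 0.798
vertex 1.206 2.06 -1.109
endloop
endfacet
facet normal -0.428 0.174 -0.887
outer loop
vertex 1.206 2.06 -1.109
vertex 2.854 0.353 -2.238
vertex 0.98 0.509 -1.304
endloop
endfacet
facet normal 0.428 -0.174 0.887
outer loop
vertex 1.9 0.136 0.603
vertex 4.0 1.531 -0.136
vertex 2.126 1.687 0.798
endloop
endfacet
facet normal -0.143 -0.982 -0.123
outer loop
vertex 3.774 -0.02 -0.331
vertex 1.9 0.136 0.603
vertex 2.854 0.353 -2.238
endloop
endfacet
facet normal 0.428 -0.174 0.887
outer loop
vertex 3.774 -0.02 -0.331
vertex 4.0 1.531 -0.136
vertex 1.9 0.136 0.603
endloop
endfacet
facet normal 0.143 0.982 0.123
outer loop
vertex 2.126 1.687 0.798
vertex 4.0 1.531 -0.136
vertex 1.206 2.06 -1.109
endloop
endfacet
facet normal -0.428 0.174 -0.887
outer loop
vertex 3.08 1.904 -2.043
vertex 2.854 0.353 -2.238
vertex 1.206 2.06 -1.109
endloop
endfacet
facet normal 0.143 0.982 0.123
outer loop
vertex 1.206 2.06 -1.109
vertex 4.0 1.531 -0.136
vertex 3.08 1.904 -2.043
endloop
endfacet
facet normal 0.892 -0.074 -0.445
outer loop
vertex 3.08 1.904 -2.043
vertex 3.774 -0.02 -0.331
vertex 2.854 0.353 -2.238
endloop
endfacet
facet normal 0.892 -0.074 -0.445
outer loop
vertex 4.0 1.531 -0.136
vertex 3.774 -0.02 -0.331
vertex 3.08 1.904 -2.043
endloop
endfacet

endsolid


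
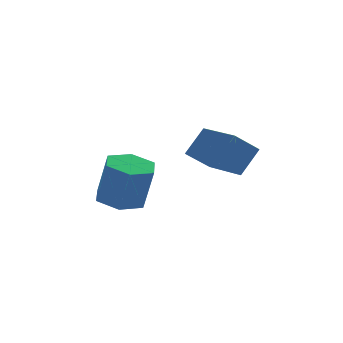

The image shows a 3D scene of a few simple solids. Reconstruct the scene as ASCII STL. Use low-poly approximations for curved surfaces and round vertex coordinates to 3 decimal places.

solid 
facet normal -0.740 -0.236 0.630
outer loop
vertex 2.033 2.8 -0.3
vertex 1.258 4.743 -0.484
vertex 1.196 2.357 -1.45
endloop
endfacet
facet normal 0.369 -0.925 0.087
outer loop
vertex 2.262 2.697 -2.356
vertex 2.033 2.8 -0.3
vertex 1.196 2.357 -1.45
endloop
endfacet
facet normal -0.740 -0.236 0.629
outer loop
vertex 1.196 2.357 -1.45
vertex 1.258 4.743 -0.484
vertex 0.421 4.301 -1.634
endloop
endfacet
facet normal -0.562 -0.297 -0.772
outer loop
vertex 0.421 4.301 -1.634
vertex 2.262 2.697 -2.356
vertex 1.196 2.357 -1.45
endloop
endfacet
facet normal 0.562 0.297 0.772
outer loop
vertex 2.033 2.8 -0.3
vertex 2.324 5.083 -1.39
vertex 1.258 4.743 -0.484
endloop
endfacet
facet normal 0.369 -0.925 0.087
outer loop
vertex 3.099 3.139 -1.206
vertex 2.033 2.8 -0.3
vertex 2.262 2.697 -2.356
endloop
endfacet
facet normal 0.562 0.297 0.772
outer loop
vertex 3.099 3.139 -1.206
vertex 2.324 5.083 -1.39
vertex 2.033 2.8 -0.3
endloop
endfacet
facet normal -0.369 0.925 -0.087
outer loop
vertex 1.258 4.743 -0.484
vertex 2.324 5.083 -1.39
vertex 0.421 4.301 -1.634
endloop
endfacet
facet normal -0.562 -0.297 -0.772
outer loop
vertex 1.487 4.64 -2.54
vertex 2.262 2.697 -2.356
vertex 0.421 4.301 -1.634
endloop
endfacet
facet normal -0.369 0.925 -0.088
outer loop
vertex 0.421 4.301 -1.634
vertex 2.324 5.083 -1.39
vertex 1.487 4.64 -2.54
endloop
endfacet
facet normal 0.740 0.236 -0.629
outer loop
vertex 1.487 4.64 -2.54
vertex 3.099 3.139 -1.206
vertex 2.262 2.697 -2.356
endloop
endfacet
facet normal 0.740 0.236 -0.630
outer loop
vertex 2.324 5.083 -1.39
vertex 3.099 3.139 -1.206
vertex 1.487 4.64 -2.54
endloop
endfacet
facet normal -0.173 0.196 -0.965
outer loop
vertex -1.366 3.509 -3.532
vertex -2.353 3.166 -3.425
vertex -2.128 4.178 -3.26
endloop
endfacet
facet normal 0.666 0.745 0.032
outer loop
vertex -1.366 3.509 -3.532
vertex -2.128 4.178 -3.26
vertex -1.021 3.118 -1.602
endloop
endfacet
facet normal 0.666 0.745 0.032
outer loop
vertex -1.021 3.118 -1.602
vertex -2.128 4.178 -3.26
vertex -1.783 3.787 -1.33
endloop
endfacet
facet normal 0.173 -0.195 0.965
outer loop
vertex -1.021 3.118 -1.602
vertex -1.783 3.787 -1.33
vertex -2.007 2.774 -1.495
endloop
endfacet
facet normal -0.173 0.196 -0.965
outer loop
vertex -2.128 4.178 -3.26
vertex -2.353 3.166 -3.425
vertex -3.115 3.835 -3.153
endloop
endfacet
facet normal -0.295 0.925 0.240
outer loop
vertex -2.128 4.178 -3.26
vertex -3.115 3.835 -3.153
vertex -1.783 3.787 -1.33
endloop
endfacet
facet normal -0.296 0.924 0.241
outer loop
vertex -1.783 3.787 -1.33
vertex -3.115 3.835 -3.153
vertex -2.769 3.443 -1.223
endloop
endfacet
facet normal 0.173 -0.195 0.965
outer loop
vertex -1.783 3.787 -1.33
vertex -2.769 3.443 -1.223
vertex -2.007 2.774 -1.495
endloop
endfacet
facet normal -0.173 0.195 -0.965
outer loop
vertex -3.115 3.835 -3.153
vertex -2.353 3.166 -3.425
vertex -3.339 2.822 -3.318
endloop
endfacet
facet normal -0.962 0.179 0.209
outer loop
vertex -3.115 3.835 -3.153
vertex -3.339 2.822 -3.318
vertex -2.769 3.443 -1.223
endloop
endfacet
facet normal -0.961 0.180 0.208
outer loop
vertex -2.769 3.443 -1.223
vertex -3.339 2.822 -3.318
vertex -2.994 2.431 -1.388
endloop
endfacet
facet normal 0.173 -0.196 0.965
outer loop
vertex -2.769 3.443 -1.223
vertex -2.994 2.431 -1.388
vertex -2.007 2.774 -1.495
endloop
endfacet
facet normal -0.173 0.195 -0.965
outer loop
vertex -3.339 2.822 -3.318
vertex -2.353 3.166 -3.425
vertex -2.577 2.153 -3.59
endloop
endfacet
facet normal -0.666 -0.745 -0.032
outer loop
vertex -3.339 2.822 -3.318
vertex -2.577 2.153 -3.59
vertex -2.994 2.431 -1.388
endloop
endfacet
facet normal -0.666 -0.745 -0.032
outer loop
vertex -2.994 2.431 -1.388
vertex -2.577 2.153 -3.59
vertex -2.232 1.762 -1.66
endloop
endfacet
facet normal 0.173 -0.196 0.965
outer loop
vertex -2.994 2.431 -1.388
vertex -2.232 1.762 -1.66
vertex -2.007 2.774 -1.495
endloop
endfacet
facet normal -0.173 0.195 -0.965
outer loop
vertex -2.577 2.153 -3.59
vertex -2.353 3.166 -3.425
vertex -1.591 2.497 -3.697
endloop
endfacet
facet normal 0.296 -0.924 -0.240
outer loop
vertex -2.577 2.153 -3.59
vertex -1.591 2.497 -3.697
vertex -2.232 1.762 -1.66
endloop
endfacet
facet normal 0.295 -0.925 -0.241
outer loop
vertex -2.232 1.762 -1.66
vertex -1.591 2.497 -3.697
vertex -1.245 2.105 -1.767
endloop
endfacet
facet normal 0.173 -0.196 0.965
outer loop
vertex -2.232 1.762 -1.66
vertex -1.245 2.105 -1.767
vertex -2.007 2.774 -1.495
endloop
endfacet
facet normal -0.173 0.196 -0.965
outer loop
vertex -1.591 2.497 -3.697
vertex -2.353 3.166 -3.425
vertex -1.366 3.509 -3.532
endloop
endfacet
facet normal 0.961 -0.180 -0.209
outer loop
vertex -1.591 2.497 -3.697
vertex -1.366 3.509 -3.532
vertex -1.245 2.105 -1.767
endloop
endfacet
facet normal 0.962 -0.179 -0.208
outer loop
vertex -1.245 2.105 -1.767
vertex -1.366 3.509 -3.532
vertex -1.021 3.118 -1.602
endloop
endfacet
facet normal 0.173 -0.195 0.965
outer loop
vertex -1.245 2.105 -1.767
vertex -1.021 3.118 -1.602
vertex -2.007 2.774 -1.495
endloop
endfacet

endsolid


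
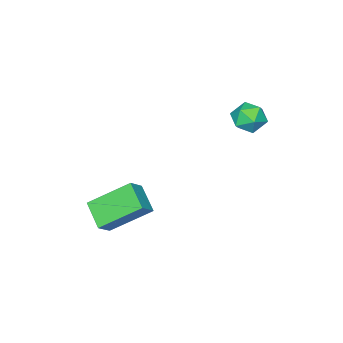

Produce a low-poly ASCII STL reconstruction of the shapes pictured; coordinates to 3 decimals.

solid 
facet normal -0.752 -0.078 -0.655
outer loop
vertex 0.782 -1.54 -1.186
vertex -0.415 -0.234 0.032
vertex 1.273 -0.441 -1.881
endloop
endfacet
facet normal 0.557 -0.607 -0.567
outer loop
vertex 1.995 -0.366 -1.252
vertex 0.782 -1.54 -1.186
vertex 1.273 -0.441 -1.881
endloop
endfacet
facet normal -0.752 -0.077 -0.655
outer loop
vertex 1.273 -0.441 -1.881
vertex -0.415 -0.234 0.032
vertex 0.077 0.865 -0.662
endloop
endfacet
facet normal 0.354 0.791 -0.500
outer loop
vertex 0.077 0.865 -0.662
vertex 1.995 -0.366 -1.252
vertex 1.273 -0.441 -1.881
endloop
endfacet
facet normal -0.354 -0.790 0.500
outer loop
vertex 0.782 -1.54 -1.186
vertex 0.307 -0.159 0.661
vertex -0.415 -0.234 0.032
endloop
endfacet
facet normal 0.557 -0.607 -0.567
outer loop
vertex 1.503 -1.465 -0.558
vertex 0.782 -1.54 -1.186
vertex 1.995 -0.366 -1.252
endloop
endfacet
facet normal -0.353 -0.791 0.500
outer loop
vertex 1.503 -1.465 -0.558
vertex 0.307 -0.159 0.661
vertex 0.782 -1.54 -1.186
endloop
endfacet
facet normal -0.557 0.607 0.567
outer loop
vertex -0.415 -0.234 0.032
vertex 0.307 -0.159 0.661
vertex 0.077 0.865 -0.662
endloop
endfacet
facet normal 0.353 0.790 -0.500
outer loop
vertex 0.798 0.94 -0.034
vertex 1.995 -0.366 -1.252
vertex 0.077 0.865 -0.662
endloop
endfacet
facet normal -0.557 0.607 0.567
outer loop
vertex 0.077 0.865 -0.662
vertex 0.307 -0.159 0.661
vertex 0.798 0.94 -0.034
endloop
endfacet
facet normal 0.751 0.077 0.655
outer loop
vertex 0.798 0.94 -0.034
vertex 1.503 -1.465 -0.558
vertex 1.995 -0.366 -1.252
endloop
endfacet
facet normal 0.752 0.078 0.654
outer loop
vertex 0.307 -0.159 0.661
vertex 1.503 -1.465 -0.558
vertex 0.798 0.94 -0.034
endloop
endfacet
facet normal -0.717 0.589 0.372
outer loop
vertex -4.31 3.078 3.471
vertex -4.749 2.407 3.687
vertex -4.203 2.735 4.221
endloop
endfacet
facet normal -0.078 0.902 0.424
outer loop
vertex -4.31 3.078 3.471
vertex -4.203 2.735 4.221
vertex -3.545 2.996 3.786
endloop
endfacet
facet normal 0.197 0.953 -0.232
outer loop
vertex -4.31 3.078 3.471
vertex -3.545 2.996 3.786
vertex -3.684 2.83 2.985
endloop
endfacet
facet normal -0.271 0.670 -0.691
outer loop
vertex -4.31 3.078 3.471
vertex -3.684 2.83 2.985
vertex -4.428 2.465 2.923
endloop
endfacet
facet normal -0.837 0.445 -0.318
outer loop
vertex -4.31 3.078 3.471
vertex -4.428 2.465 2.923
vertex -4.749 2.407 3.687
endloop
endfacet
facet normal 0.345 0.477 0.808
outer loop
vertex -3.545 2.996 3.786
vertex -4.203 2.735 4.221
vertex -3.512 2.275 4.197
endloop
endfacet
facet normal -0.689 -0.031 0.724
outer loop
vertex -4.203 2.735 4.221
vertex -4.749 2.407 3.687
vertex -4.256 1.91 4.135
endloop
endfacet
facet normal -0.882 -0.263 -0.391
outer loop
vertex -4.749 2.407 3.687
vertex -4.428 2.465 2.923
vertex -4.395 1.744 3.334
endloop
endfacet
facet normal 0.033 0.102 -0.994
outer loop
vertex -4.428 2.465 2.923
vertex -3.684 2.83 2.985
vertex -3.737 2.005 2.899
endloop
endfacet
facet normal 0.791 0.557 -0.253
outer loop
vertex -3.684 2.83 2.985
vertex -3.545 2.996 3.786
vertex -3.191 2.333 3.433
endloop
endfacet
facet normal 0.271 -0.670 0.691
outer loop
vertex -3.63 1.662 3.649
vertex -3.512 2.275 4.197
vertex -4.256 1.91 4.135
endloop
endfacet
facet normal -0.197 -0.953 0.232
outer loop
vertex -3.63 1.662 3.649
vertex -4.256 1.91 4.135
vertex -4.395 1.744 3.334
endloop
endfacet
facet normal 0.078 -0.902 -0.424
outer loop
vertex -3.63 1.662 3.649
vertex -4.395 1.744 3.334
vertex -3.737 2.005 2.899
endloop
endfacet
facet normal 0.717 -0.589 -0.372
outer loop
vertex -3.63 1.662 3.649
vertex -3.737 2.005 2.899
vertex -3.191 2.333 3.433
endloop
endfacet
facet normal 0.837 -0.445 0.318
outer loop
vertex -3.63 1.662 3.649
vertex -3.191 2.333 3.433
vertex -3.512 2.275 4.197
endloop
endfacet
facet normal -0.033 -0.102 0.994
outer loop
vertex -4.256 1.91 4.135
vertex -3.512 2.275 4.197
vertex -4.203 2.735 4.221
endloop
endfacet
facet normal -0.791 -0.557 0.253
outer loop
vertex -4.395 1.744 3.334
vertex -4.256 1.91 4.135
vertex -4.749 2.407 3.687
endloop
endfacet
facet normal -0.345 -0.477 -0.808
outer loop
vertex -3.737 2.005 2.899
vertex -4.395 1.744 3.334
vertex -4.428 2.465 2.923
endloop
endfacet
facet normal 0.689 0.031 -0.724
outer loop
vertex -3.191 2.333 3.433
vertex -3.737 2.005 2.899
vertex -3.684 2.83 2.985
endloop
endfacet
facet normal 0.882 0.263 0.391
outer loop
vertex -3.512 2.275 4.197
vertex -3.191 2.333 3.433
vertex -3.545 2.996 3.786
endloop
endfacet

endsolid


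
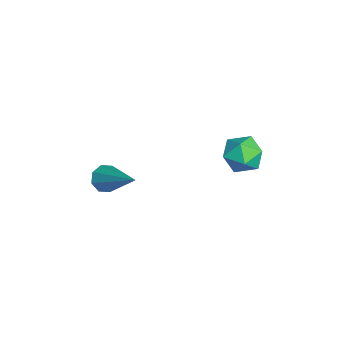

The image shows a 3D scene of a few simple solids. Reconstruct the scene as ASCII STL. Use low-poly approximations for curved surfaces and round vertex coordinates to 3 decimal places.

solid 
facet normal 0.265 0.957 -0.118
outer loop
vertex -0.321 2.434 -1.824
vertex -1.078 2.674 -1.579
vertex -0.472 2.575 -1.019
endloop
endfacet
facet normal 0.829 0.556 0.058
outer loop
vertex -0.321 2.434 -1.824
vertex -0.472 2.575 -1.019
vertex -0.016 1.919 -1.248
endloop
endfacet
facet normal 0.899 0.045 -0.435
outer loop
vertex -0.321 2.434 -1.824
vertex -0.016 1.919 -1.248
vertex -0.34 1.613 -1.949
endloop
endfacet
facet normal 0.378 0.131 -0.916
outer loop
vertex -0.321 2.434 -1.824
vertex -0.34 1.613 -1.949
vertex -0.996 2.08 -2.153
endloop
endfacet
facet normal -0.013 0.694 -0.720
outer loop
vertex -0.321 2.434 -1.824
vertex -0.996 2.08 -2.153
vertex -1.078 2.674 -1.579
endloop
endfacet
facet normal 0.689 0.241 0.683
outer loop
vertex -0.016 1.919 -1.248
vertex -0.472 2.575 -1.019
vertex -0.584 1.84 -0.647
endloop
endfacet
facet normal -0.223 0.889 0.399
outer loop
vertex -0.472 2.575 -1.019
vertex -1.078 2.674 -1.579
vertex -1.24 2.307 -0.851
endloop
endfacet
facet normal -0.674 0.463 -0.576
outer loop
vertex -1.078 2.674 -1.579
vertex -0.996 2.08 -2.153
vertex -1.564 2.001 -1.552
endloop
endfacet
facet normal -0.040 -0.446 -0.894
outer loop
vertex -0.996 2.08 -2.153
vertex -0.34 1.613 -1.949
vertex -1.108 1.345 -1.781
endloop
endfacet
facet normal 0.803 -0.585 -0.116
outer loop
vertex -0.34 1.613 -1.949
vertex -0.016 1.919 -1.248
vertex -0.502 1.246 -1.221
endloop
endfacet
facet normal -0.378 -0.131 0.916
outer loop
vertex -1.259 1.486 -0.976
vertex -0.584 1.84 -0.647
vertex -1.24 2.307 -0.851
endloop
endfacet
facet normal -0.899 -0.045 0.435
outer loop
vertex -1.259 1.486 -0.976
vertex -1.24 2.307 -0.851
vertex -1.564 2.001 -1.552
endloop
endfacet
facet normal -0.829 -0.556 -0.058
outer loop
vertex -1.259 1.486 -0.976
vertex -1.564 2.001 -1.552
vertex -1.108 1.345 -1.781
endloop
endfacet
facet normal -0.265 -0.957 0.118
outer loop
vertex -1.259 1.486 -0.976
vertex -1.108 1.345 -1.781
vertex -0.502 1.246 -1.221
endloop
endfacet
facet normal 0.013 -0.694 0.720
outer loop
vertex -1.259 1.486 -0.976
vertex -0.502 1.246 -1.221
vertex -0.584 1.84 -0.647
endloop
endfacet
facet normal 0.040 0.446 0.894
outer loop
vertex -1.24 2.307 -0.851
vertex -0.584 1.84 -0.647
vertex -0.472 2.575 -1.019
endloop
endfacet
facet normal -0.803 0.585 0.116
outer loop
vertex -1.564 2.001 -1.552
vertex -1.24 2.307 -0.851
vertex -1.078 2.674 -1.579
endloop
endfacet
facet normal -0.689 -0.241 -0.683
outer loop
vertex -1.108 1.345 -1.781
vertex -1.564 2.001 -1.552
vertex -0.996 2.08 -2.153
endloop
endfacet
facet normal 0.223 -0.889 -0.399
outer loop
vertex -0.502 1.246 -1.221
vertex -1.108 1.345 -1.781
vertex -0.34 1.613 -1.949
endloop
endfacet
facet normal 0.674 -0.463 0.576
outer loop
vertex -0.584 1.84 -0.647
vertex -0.502 1.246 -1.221
vertex -0.016 1.919 -1.248
endloop
endfacet
facet normal -0.697 -0.464 -0.547
outer loop
vertex -2.526 -2.491 -4.659
vertex -2.834 -2.616 -4.16
vertex -2.828 -2.162 -4.553
endloop
endfacet
facet normal 0.457 0.624 -0.634
outer loop
vertex -2.526 -2.491 -4.659
vertex -2.828 -2.162 -4.553
vertex -1.406 -1.664 -3.04
endloop
endfacet
facet normal -0.697 -0.464 -0.546
outer loop
vertex -2.828 -2.162 -4.553
vertex -2.834 -2.616 -4.16
vertex -3.134 -2.099 -4.216
endloop
endfacet
facet normal -0.074 0.966 -0.248
outer loop
vertex -2.828 -2.162 -4.553
vertex -3.134 -2.099 -4.216
vertex -1.406 -1.664 -3.04
endloop
endfacet
facet normal -0.696 -0.463 -0.548
outer loop
vertex -3.134 -2.099 -4.216
vertex -2.834 -2.616 -4.16
vertex -3.265 -2.339 -3.847
endloop
endfacet
facet normal -0.454 0.812 0.367
outer loop
vertex -3.134 -2.099 -4.216
vertex -3.265 -2.339 -3.847
vertex -1.406 -1.664 -3.04
endloop
endfacet
facet normal -0.696 -0.465 -0.547
outer loop
vertex -3.265 -2.339 -3.847
vertex -2.834 -2.616 -4.16
vertex -3.143 -2.74 -3.661
endloop
endfacet
facet normal -0.461 0.254 0.850
outer loop
vertex -3.265 -2.339 -3.847
vertex -3.143 -2.74 -3.661
vertex -1.406 -1.664 -3.04
endloop
endfacet
facet normal -0.697 -0.464 -0.547
outer loop
vertex -3.143 -2.74 -3.661
vertex -2.834 -2.616 -4.16
vertex -2.841 -3.069 -3.767
endloop
endfacet
facet normal -0.093 -0.381 0.920
outer loop
vertex -3.143 -2.74 -3.661
vertex -2.841 -3.069 -3.767
vertex -1.406 -1.664 -3.04
endloop
endfacet
facet normal -0.697 -0.463 -0.547
outer loop
vertex -2.841 -3.069 -3.767
vertex -2.834 -2.616 -4.16
vertex -2.535 -3.132 -4.104
endloop
endfacet
facet normal 0.438 -0.724 0.533
outer loop
vertex -2.841 -3.069 -3.767
vertex -2.535 -3.132 -4.104
vertex -1.406 -1.664 -3.04
endloop
endfacet
facet normal -0.697 -0.463 -0.547
outer loop
vertex -2.535 -3.132 -4.104
vertex -2.834 -2.616 -4.16
vertex -2.404 -2.893 -4.473
endloop
endfacet
facet normal 0.817 -0.571 -0.080
outer loop
vertex -2.535 -3.132 -4.104
vertex -2.404 -2.893 -4.473
vertex -1.406 -1.664 -3.04
endloop
endfacet
facet normal -0.697 -0.464 -0.546
outer loop
vertex -2.404 -2.893 -4.473
vertex -2.834 -2.616 -4.16
vertex -2.526 -2.491 -4.659
endloop
endfacet
facet normal 0.825 -0.011 -0.565
outer loop
vertex -2.404 -2.893 -4.473
vertex -2.526 -2.491 -4.659
vertex -1.406 -1.664 -3.04
endloop
endfacet

endsolid


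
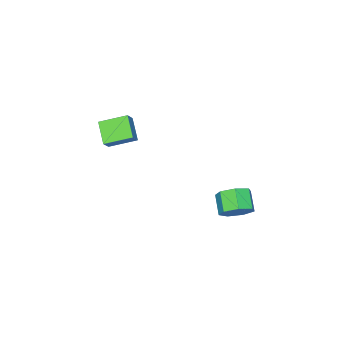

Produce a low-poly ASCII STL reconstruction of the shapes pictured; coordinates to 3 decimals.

solid 
facet normal -0.565 -0.175 -0.807
outer loop
vertex -0.541 -2.217 1.122
vertex 0.053 -1.377 0.524
vertex 0.352 -3.15 0.699
endloop
endfacet
facet normal -0.499 -0.706 0.503
outer loop
vertex 0.827 -3.003 1.376
vertex -0.541 -2.217 1.122
vertex 0.352 -3.15 0.699
endloop
endfacet
facet normal -0.565 -0.175 -0.806
outer loop
vertex 0.352 -3.15 0.699
vertex 0.053 -1.377 0.524
vertex 0.946 -2.31 0.1
endloop
endfacet
facet normal 0.657 -0.687 -0.312
outer loop
vertex 0.946 -2.31 0.1
vertex 0.827 -3.003 1.376
vertex 0.352 -3.15 0.699
endloop
endfacet
facet normal -0.657 0.686 0.312
outer loop
vertex -0.541 -2.217 1.122
vertex 0.528 -1.23 1.201
vertex 0.053 -1.377 0.524
endloop
endfacet
facet normal -0.499 -0.706 0.503
outer loop
vertex -0.066 -2.07 1.8
vertex -0.541 -2.217 1.122
vertex 0.827 -3.003 1.376
endloop
endfacet
facet normal -0.657 0.687 0.311
outer loop
vertex -0.066 -2.07 1.8
vertex 0.528 -1.23 1.201
vertex -0.541 -2.217 1.122
endloop
endfacet
facet normal 0.499 0.706 -0.503
outer loop
vertex 0.053 -1.377 0.524
vertex 0.528 -1.23 1.201
vertex 0.946 -2.31 0.1
endloop
endfacet
facet normal 0.657 -0.686 -0.312
outer loop
vertex 1.421 -2.163 0.778
vertex 0.827 -3.003 1.376
vertex 0.946 -2.31 0.1
endloop
endfacet
facet normal 0.499 0.706 -0.503
outer loop
vertex 0.946 -2.31 0.1
vertex 0.528 -1.23 1.201
vertex 1.421 -2.163 0.778
endloop
endfacet
facet normal 0.565 0.174 0.806
outer loop
vertex 1.421 -2.163 0.778
vertex -0.066 -2.07 1.8
vertex 0.827 -3.003 1.376
endloop
endfacet
facet normal 0.565 0.175 0.806
outer loop
vertex 0.528 -1.23 1.201
vertex -0.066 -2.07 1.8
vertex 1.421 -2.163 0.778
endloop
endfacet
facet normal 0.564 0.670 -0.483
outer loop
vertex -0.181 3.376 -1.637
vertex -0.824 3.602 -2.074
vertex -0.567 3.897 -1.365
endloop
endfacet
facet normal 0.618 0.048 0.785
outer loop
vertex -0.181 3.376 -1.637
vertex -0.567 3.897 -1.365
vertex -0.772 2.673 -1.129
endloop
endfacet
facet normal 0.618 0.048 0.785
outer loop
vertex -0.772 2.673 -1.129
vertex -0.567 3.897 -1.365
vertex -1.158 3.193 -0.857
endloop
endfacet
facet normal -0.562 -0.671 0.484
outer loop
vertex -0.772 2.673 -1.129
vertex -1.158 3.193 -0.857
vertex -1.416 2.898 -1.566
endloop
endfacet
facet normal 0.563 0.671 -0.483
outer loop
vertex -0.567 3.897 -1.365
vertex -0.824 3.602 -2.074
vertex -1.147 4.195 -1.627
endloop
endfacet
facet normal -0.045 0.609 0.792
outer loop
vertex -0.567 3.897 -1.365
vertex -1.147 4.195 -1.627
vertex -1.158 3.193 -0.857
endloop
endfacet
facet normal -0.044 0.609 0.792
outer loop
vertex -1.158 3.193 -0.857
vertex -1.147 4.195 -1.627
vertex -1.738 3.492 -1.119
endloop
endfacet
facet normal -0.564 -0.670 0.484
outer loop
vertex -1.158 3.193 -0.857
vertex -1.738 3.492 -1.119
vertex -1.416 2.898 -1.566
endloop
endfacet
facet normal 0.563 0.671 -0.483
outer loop
vertex -1.147 4.195 -1.627
vertex -0.824 3.602 -2.074
vertex -1.484 4.047 -2.225
endloop
endfacet
facet normal -0.672 0.712 0.203
outer loop
vertex -1.147 4.195 -1.627
vertex -1.484 4.047 -2.225
vertex -1.738 3.492 -1.119
endloop
endfacet
facet normal -0.674 0.711 0.202
outer loop
vertex -1.738 3.492 -1.119
vertex -1.484 4.047 -2.225
vertex -2.075 3.343 -1.718
endloop
endfacet
facet normal -0.564 -0.670 0.484
outer loop
vertex -1.738 3.492 -1.119
vertex -2.075 3.343 -1.718
vertex -1.416 2.898 -1.566
endloop
endfacet
facet normal 0.563 0.671 -0.483
outer loop
vertex -1.484 4.047 -2.225
vertex -0.824 3.602 -2.074
vertex -1.324 3.563 -2.71
endloop
endfacet
facet normal -0.794 0.278 -0.540
outer loop
vertex -1.484 4.047 -2.225
vertex -1.324 3.563 -2.71
vertex -2.075 3.343 -1.718
endloop
endfacet
facet normal -0.794 0.279 -0.539
outer loop
vertex -2.075 3.343 -1.718
vertex -1.324 3.563 -2.71
vertex -1.916 2.86 -2.202
endloop
endfacet
facet normal -0.564 -0.670 0.483
outer loop
vertex -2.075 3.343 -1.718
vertex -1.916 2.86 -2.202
vertex -1.416 2.898 -1.566
endloop
endfacet
facet normal 0.563 0.670 -0.484
outer loop
vertex -1.324 3.563 -2.71
vertex -0.824 3.602 -2.074
vertex -0.788 3.109 -2.715
endloop
endfacet
facet normal -0.317 -0.365 -0.875
outer loop
vertex -1.324 3.563 -2.71
vertex -0.788 3.109 -2.715
vertex -1.916 2.86 -2.202
endloop
endfacet
facet normal -0.318 -0.363 -0.876
outer loop
vertex -1.916 2.86 -2.202
vertex -0.788 3.109 -2.715
vertex -1.38 2.405 -2.208
endloop
endfacet
facet normal -0.563 -0.670 0.483
outer loop
vertex -1.916 2.86 -2.202
vertex -1.38 2.405 -2.208
vertex -1.416 2.898 -1.566
endloop
endfacet
facet normal 0.564 0.670 -0.483
outer loop
vertex -0.788 3.109 -2.715
vertex -0.824 3.602 -2.074
vertex -0.279 3.025 -2.238
endloop
endfacet
facet normal 0.397 -0.732 -0.553
outer loop
vertex -0.788 3.109 -2.715
vertex -0.279 3.025 -2.238
vertex -1.38 2.405 -2.208
endloop
endfacet
facet normal 0.398 -0.733 -0.551
outer loop
vertex -1.38 2.405 -2.208
vertex -0.279 3.025 -2.238
vertex -0.871 2.322 -1.73
endloop
endfacet
facet normal -0.563 -0.670 0.483
outer loop
vertex -1.38 2.405 -2.208
vertex -0.871 2.322 -1.73
vertex -1.416 2.898 -1.566
endloop
endfacet
facet normal 0.564 0.670 -0.483
outer loop
vertex -0.279 3.025 -2.238
vertex -0.824 3.602 -2.074
vertex -0.181 3.376 -1.637
endloop
endfacet
facet normal 0.814 -0.550 0.188
outer loop
vertex -0.279 3.025 -2.238
vertex -0.181 3.376 -1.637
vertex -0.871 2.322 -1.73
endloop
endfacet
facet normal 0.814 -0.550 0.187
outer loop
vertex -0.871 2.322 -1.73
vertex -0.181 3.376 -1.637
vertex -0.772 2.673 -1.129
endloop
endfacet
facet normal -0.563 -0.670 0.484
outer loop
vertex -0.871 2.322 -1.73
vertex -0.772 2.673 -1.129
vertex -1.416 2.898 -1.566
endloop
endfacet

endsolid


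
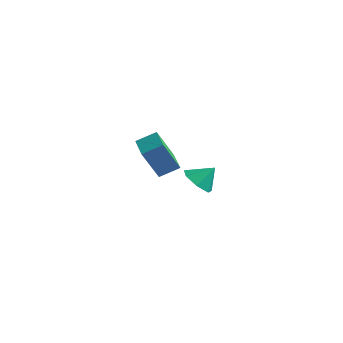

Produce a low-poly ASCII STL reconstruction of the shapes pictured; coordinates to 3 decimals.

solid 
facet normal -0.734 0.679 0.027
outer loop
vertex -5.182 1.548 -2.338
vertex -4.459 2.309 -1.82
vertex -4.638 2.204 -4.058
endloop
endfacet
facet normal -0.618 -0.649 -0.443
outer loop
vertex -3.501 1.151 -4.1
vertex -5.182 1.548 -2.338
vertex -4.638 2.204 -4.058
endloop
endfacet
facet normal -0.733 0.679 0.027
outer loop
vertex -4.638 2.204 -4.058
vertex -4.459 2.309 -1.82
vertex -3.915 2.964 -3.54
endloop
endfacet
facet normal 0.283 0.341 -0.896
outer loop
vertex -3.915 2.964 -3.54
vertex -3.501 1.151 -4.1
vertex -4.638 2.204 -4.058
endloop
endfacet
facet normal -0.283 -0.341 0.896
outer loop
vertex -5.182 1.548 -2.338
vertex -3.322 1.256 -1.862
vertex -4.459 2.309 -1.82
endloop
endfacet
facet normal -0.618 -0.650 -0.443
outer loop
vertex -4.045 0.496 -2.38
vertex -5.182 1.548 -2.338
vertex -3.501 1.151 -4.1
endloop
endfacet
facet normal -0.283 -0.342 0.896
outer loop
vertex -4.045 0.496 -2.38
vertex -3.322 1.256 -1.862
vertex -5.182 1.548 -2.338
endloop
endfacet
facet normal 0.618 0.650 0.443
outer loop
vertex -4.459 2.309 -1.82
vertex -3.322 1.256 -1.862
vertex -3.915 2.964 -3.54
endloop
endfacet
facet normal 0.283 0.341 -0.896
outer loop
vertex -2.778 1.912 -3.582
vertex -3.501 1.151 -4.1
vertex -3.915 2.964 -3.54
endloop
endfacet
facet normal 0.618 0.650 0.443
outer loop
vertex -3.915 2.964 -3.54
vertex -3.322 1.256 -1.862
vertex -2.778 1.912 -3.582
endloop
endfacet
facet normal 0.734 -0.679 -0.027
outer loop
vertex -2.778 1.912 -3.582
vertex -4.045 0.496 -2.38
vertex -3.501 1.151 -4.1
endloop
endfacet
facet normal 0.733 -0.679 -0.027
outer loop
vertex -3.322 1.256 -1.862
vertex -4.045 0.496 -2.38
vertex -2.778 1.912 -3.582
endloop
endfacet
facet normal -0.477 -0.518 -0.710
outer loop
vertex 2.294 -4.114 -0.073
vertex 1.856 -3.408 -0.294
vertex 2.611 -3.687 -0.597
endloop
endfacet
facet normal 0.904 -0.224 0.364
outer loop
vertex 2.294 -4.114 -0.073
vertex 2.611 -3.687 -0.597
vertex 2.384 -2.832 0.494
endloop
endfacet
facet normal -0.476 -0.518 -0.710
outer loop
vertex 2.611 -3.687 -0.597
vertex 1.856 -3.408 -0.294
vertex 2.359 -3.049 -0.893
endloop
endfacet
facet normal 0.938 0.338 -0.070
outer loop
vertex 2.611 -3.687 -0.597
vertex 2.359 -3.049 -0.893
vertex 2.384 -2.832 0.494
endloop
endfacet
facet normal -0.476 -0.518 -0.710
outer loop
vertex 2.359 -3.049 -0.893
vertex 1.856 -3.408 -0.294
vertex 1.728 -2.682 -0.738
endloop
endfacet
facet normal 0.471 0.870 -0.145
outer loop
vertex 2.359 -3.049 -0.893
vertex 1.728 -2.682 -0.738
vertex 2.384 -2.832 0.494
endloop
endfacet
facet normal -0.476 -0.518 -0.710
outer loop
vertex 1.728 -2.682 -0.738
vertex 1.856 -3.408 -0.294
vertex 1.193 -2.861 -0.249
endloop
endfacet
facet normal -0.146 0.970 0.196
outer loop
vertex 1.728 -2.682 -0.738
vertex 1.193 -2.861 -0.249
vertex 2.384 -2.832 0.494
endloop
endfacet
facet normal -0.476 -0.518 -0.711
outer loop
vertex 1.193 -2.861 -0.249
vertex 1.856 -3.408 -0.294
vertex 1.157 -3.452 0.206
endloop
endfacet
facet normal -0.447 0.563 0.695
outer loop
vertex 1.193 -2.861 -0.249
vertex 1.157 -3.452 0.206
vertex 2.384 -2.832 0.494
endloop
endfacet
facet normal -0.476 -0.518 -0.711
outer loop
vertex 1.157 -3.452 0.206
vertex 1.856 -3.408 -0.294
vertex 1.647 -4.009 0.284
endloop
endfacet
facet normal -0.207 -0.045 0.977
outer loop
vertex 1.157 -3.452 0.206
vertex 1.647 -4.009 0.284
vertex 2.384 -2.832 0.494
endloop
endfacet
facet normal -0.476 -0.518 -0.711
outer loop
vertex 1.647 -4.009 0.284
vertex 1.856 -3.408 -0.294
vertex 2.294 -4.114 -0.073
endloop
endfacet
facet normal 0.394 -0.395 0.830
outer loop
vertex 1.647 -4.009 0.284
vertex 2.294 -4.114 -0.073
vertex 2.384 -2.832 0.494
endloop
endfacet

endsolid


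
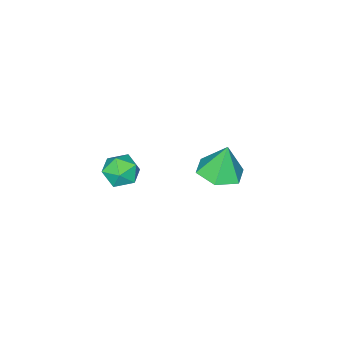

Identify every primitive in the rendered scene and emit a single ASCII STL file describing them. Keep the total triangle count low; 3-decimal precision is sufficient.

solid 
facet normal -0.432 0.085 0.898
outer loop
vertex 1.645 -1.064 3.055
vertex 1.282 -1.851 2.955
vertex 2.068 -1.777 3.326
endloop
endfacet
facet normal 0.185 0.443 0.877
outer loop
vertex 1.645 -1.064 3.055
vertex 2.068 -1.777 3.326
vertex 2.503 -1.143 2.914
endloop
endfacet
facet normal 0.143 0.925 0.353
outer loop
vertex 1.645 -1.064 3.055
vertex 2.503 -1.143 2.914
vertex 1.985 -0.824 2.288
endloop
endfacet
facet normal -0.500 0.865 0.049
outer loop
vertex 1.645 -1.064 3.055
vertex 1.985 -0.824 2.288
vertex 1.231 -1.261 2.313
endloop
endfacet
facet normal -0.856 0.346 0.386
outer loop
vertex 1.645 -1.064 3.055
vertex 1.231 -1.261 2.313
vertex 1.282 -1.851 2.955
endloop
endfacet
facet normal 0.702 -0.020 0.711
outer loop
vertex 2.503 -1.143 2.914
vertex 2.068 -1.777 3.326
vertex 2.669 -1.979 2.727
endloop
endfacet
facet normal -0.295 -0.598 0.745
outer loop
vertex 2.068 -1.777 3.326
vertex 1.282 -1.851 2.955
vertex 1.915 -2.416 2.752
endloop
endfacet
facet normal -0.981 -0.176 -0.084
outer loop
vertex 1.282 -1.851 2.955
vertex 1.231 -1.261 2.313
vertex 1.397 -2.097 2.126
endloop
endfacet
facet normal -0.405 0.663 -0.630
outer loop
vertex 1.231 -1.261 2.313
vertex 1.985 -0.824 2.288
vertex 1.832 -1.463 1.714
endloop
endfacet
facet normal 0.635 0.760 -0.138
outer loop
vertex 1.985 -0.824 2.288
vertex 2.503 -1.143 2.914
vertex 2.618 -1.389 2.085
endloop
endfacet
facet normal 0.500 -0.865 -0.049
outer loop
vertex 2.255 -2.176 1.985
vertex 2.669 -1.979 2.727
vertex 1.915 -2.416 2.752
endloop
endfacet
facet normal -0.143 -0.925 -0.353
outer loop
vertex 2.255 -2.176 1.985
vertex 1.915 -2.416 2.752
vertex 1.397 -2.097 2.126
endloop
endfacet
facet normal -0.185 -0.443 -0.877
outer loop
vertex 2.255 -2.176 1.985
vertex 1.397 -2.097 2.126
vertex 1.832 -1.463 1.714
endloop
endfacet
facet normal 0.432 -0.085 -0.898
outer loop
vertex 2.255 -2.176 1.985
vertex 1.832 -1.463 1.714
vertex 2.618 -1.389 2.085
endloop
endfacet
facet normal 0.856 -0.346 -0.386
outer loop
vertex 2.255 -2.176 1.985
vertex 2.618 -1.389 2.085
vertex 2.669 -1.979 2.727
endloop
endfacet
facet normal 0.405 -0.663 0.630
outer loop
vertex 1.915 -2.416 2.752
vertex 2.669 -1.979 2.727
vertex 2.068 -1.777 3.326
endloop
endfacet
facet normal -0.635 -0.760 0.138
outer loop
vertex 1.397 -2.097 2.126
vertex 1.915 -2.416 2.752
vertex 1.282 -1.851 2.955
endloop
endfacet
facet normal -0.702 0.020 -0.711
outer loop
vertex 1.832 -1.463 1.714
vertex 1.397 -2.097 2.126
vertex 1.231 -1.261 2.313
endloop
endfacet
facet normal 0.295 0.598 -0.745
outer loop
vertex 2.618 -1.389 2.085
vertex 1.832 -1.463 1.714
vertex 1.985 -0.824 2.288
endloop
endfacet
facet normal 0.981 0.176 0.084
outer loop
vertex 2.669 -1.979 2.727
vertex 2.618 -1.389 2.085
vertex 2.503 -1.143 2.914
endloop
endfacet
facet normal 0.174 -0.106 -0.979
outer loop
vertex -2.358 -1.492 -0.721
vertex -3.287 -0.967 -0.943
vertex -2.358 -0.408 -0.838
endloop
endfacet
facet normal 0.767 0.069 0.638
outer loop
vertex -2.358 -1.492 -0.721
vertex -2.358 -0.408 -0.838
vertex -3.573 -0.793 0.663
endloop
endfacet
facet normal 0.174 -0.106 -0.979
outer loop
vertex -2.358 -0.408 -0.838
vertex -3.287 -0.967 -0.943
vertex -3.287 0.117 -1.06
endloop
endfacet
facet normal 0.341 0.807 0.483
outer loop
vertex -2.358 -0.408 -0.838
vertex -3.287 0.117 -1.06
vertex -3.573 -0.793 0.663
endloop
endfacet
facet normal 0.174 -0.106 -0.979
outer loop
vertex -3.287 0.117 -1.06
vertex -3.287 -0.967 -0.943
vertex -4.217 -0.442 -1.165
endloop
endfacet
facet normal -0.513 0.791 0.333
outer loop
vertex -3.287 0.117 -1.06
vertex -4.217 -0.442 -1.165
vertex -3.573 -0.793 0.663
endloop
endfacet
facet normal 0.174 -0.107 -0.979
outer loop
vertex -4.217 -0.442 -1.165
vertex -3.287 -0.967 -0.943
vertex -4.217 -1.526 -1.047
endloop
endfacet
facet normal -0.940 0.037 0.338
outer loop
vertex -4.217 -0.442 -1.165
vertex -4.217 -1.526 -1.047
vertex -3.573 -0.793 0.663
endloop
endfacet
facet normal 0.174 -0.107 -0.979
outer loop
vertex -4.217 -1.526 -1.047
vertex -3.287 -0.967 -0.943
vertex -3.288 -2.051 -0.825
endloop
endfacet
facet normal -0.514 -0.701 0.494
outer loop
vertex -4.217 -1.526 -1.047
vertex -3.288 -2.051 -0.825
vertex -3.573 -0.793 0.663
endloop
endfacet
facet normal 0.174 -0.107 -0.979
outer loop
vertex -3.288 -2.051 -0.825
vertex -3.287 -0.967 -0.943
vertex -2.358 -1.492 -0.721
endloop
endfacet
facet normal 0.340 -0.685 0.644
outer loop
vertex -3.288 -2.051 -0.825
vertex -2.358 -1.492 -0.721
vertex -3.573 -0.793 0.663
endloop
endfacet

endsolid
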